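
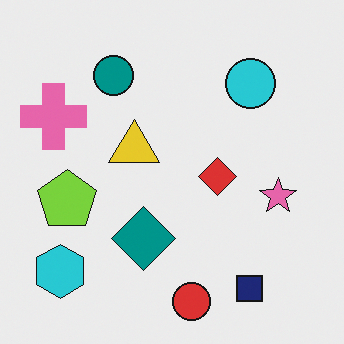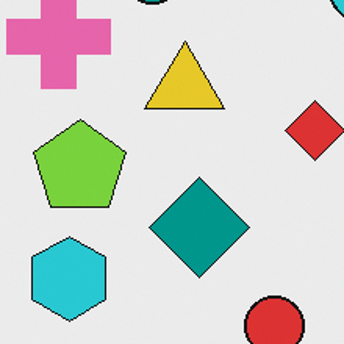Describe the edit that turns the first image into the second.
Cropped slightly and scaled back up.

The visible shapes are larger and the field of view is narrower; shapes near the original edges may be partly or wholly outside the frame — a crop-and-rescale.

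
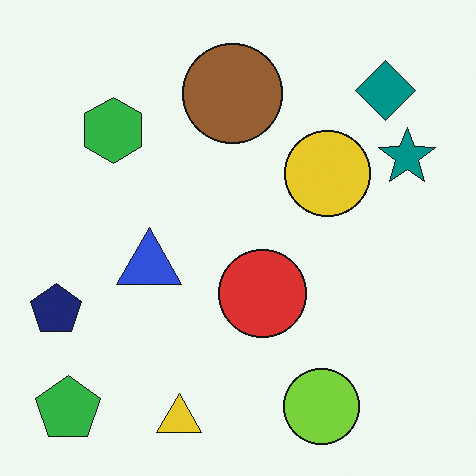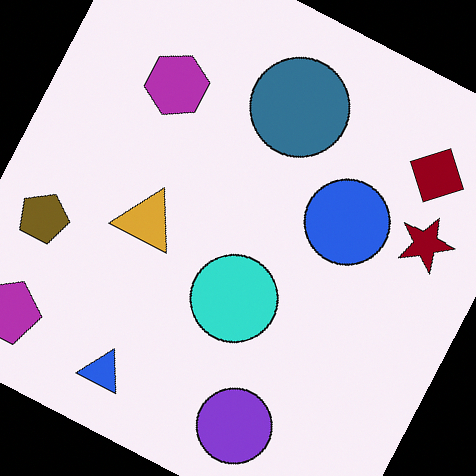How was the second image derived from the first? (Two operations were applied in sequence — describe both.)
The image was hue-shifted through roughly half the color wheel, then rotated clockwise by a moderate amount.

Every shape's color has rotated by the same amount around the hue wheel — a uniform hue shift. Every shape is tilted by the same angle and the image corners show triangular fill wedges — a whole-image rotation by a non-right angle.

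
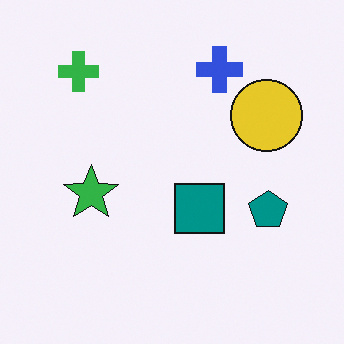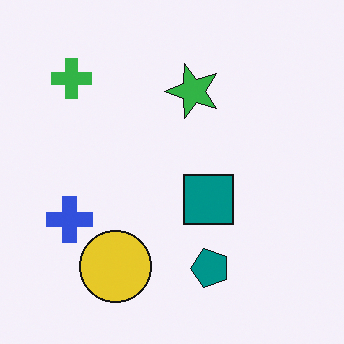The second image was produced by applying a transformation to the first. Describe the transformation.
Transposed (reflected across the top-left ↔ bottom-right diagonal).

Shapes have swapped their row and column positions — what was in the top-right is now in the bottom-left — a diagonal reflection.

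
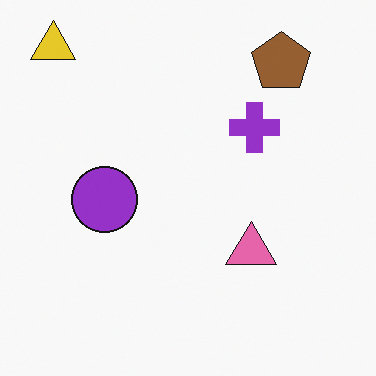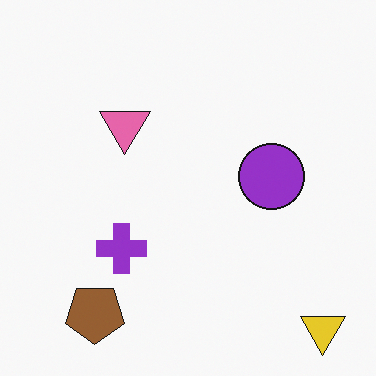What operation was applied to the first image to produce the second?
The second image is the first rotated 180°.

The yellow triangle sits in the top-left of the first image and the bottom-right of the second — consistent with a whole-image 180° rotation.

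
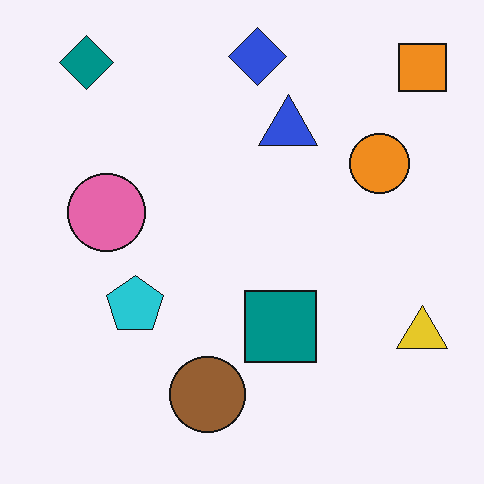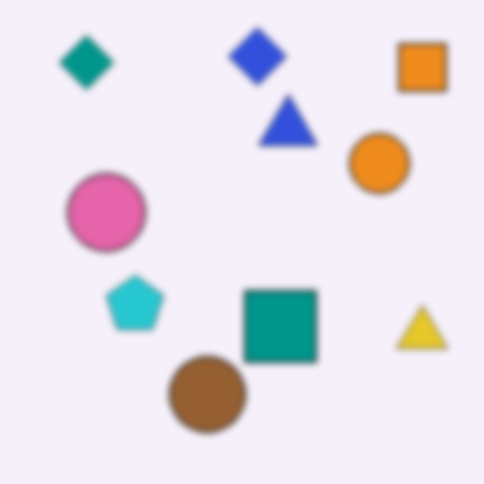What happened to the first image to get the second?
The second image is the first moderately blurred.

Shape edges and outlines are uniformly softened across the whole image.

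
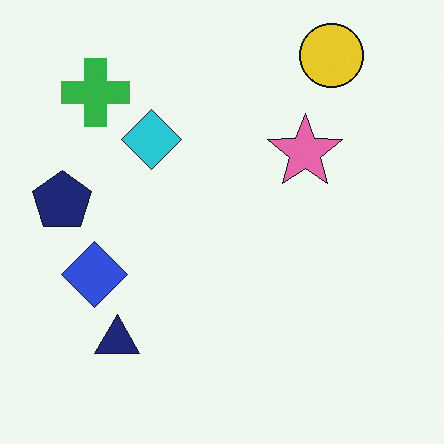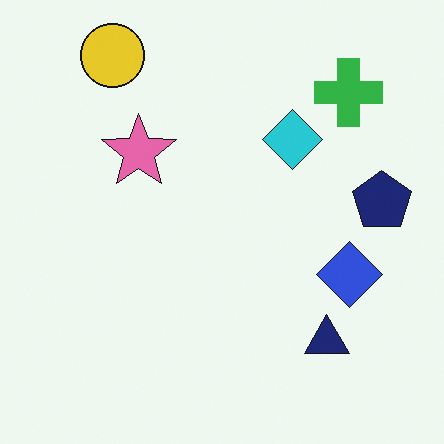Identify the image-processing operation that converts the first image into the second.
Flipped horizontally (left ↔ right).

The navy pentagon is in the left of the first image and the right of the second — shapes on opposite sides of the vertical midline have swapped in a mirror flip.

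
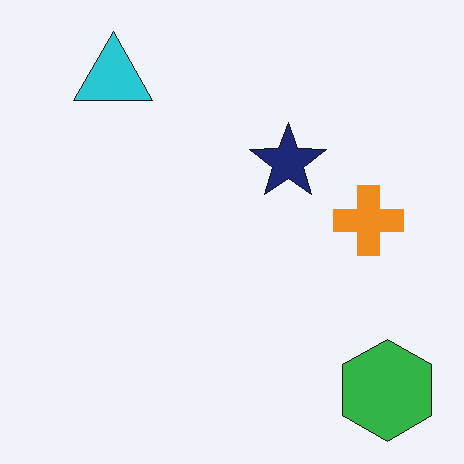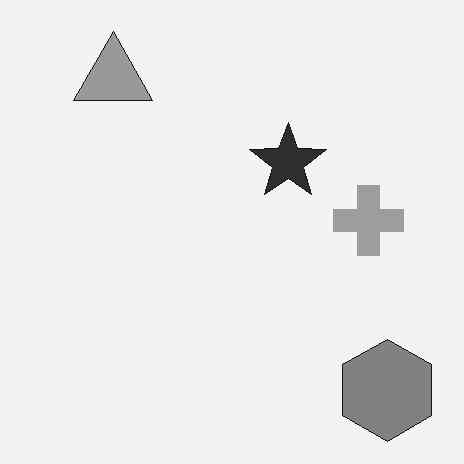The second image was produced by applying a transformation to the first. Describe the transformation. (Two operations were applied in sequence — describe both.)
It was converted to grayscale, then JPEG-compressed with visible artifacts.

All color is removed — every shape is now a shade of grey. Blocky 8×8 compression artifacts appear around shape edges and the flat background shows ringing — characteristic JPEG degradation.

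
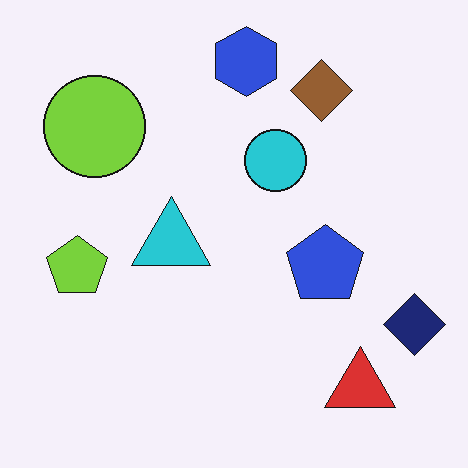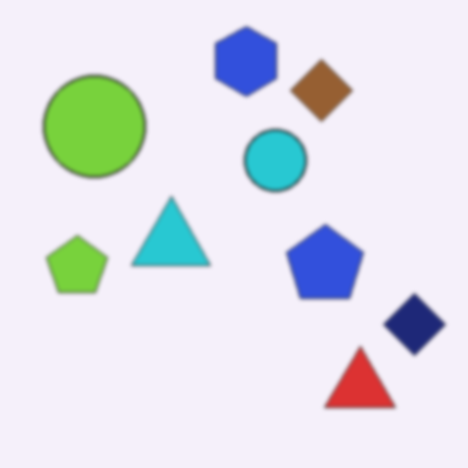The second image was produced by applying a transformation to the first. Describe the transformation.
It was slightly softened.

Shape edges and outlines are uniformly softened across the whole image.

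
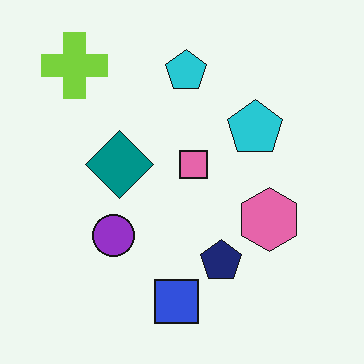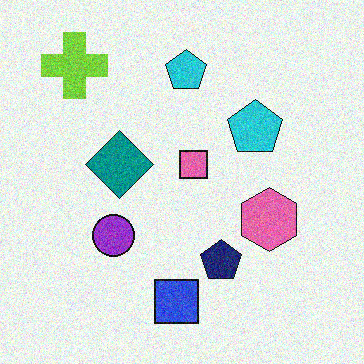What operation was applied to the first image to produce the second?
The second image is the first degraded with moderate additive noise.

Random speckle covers the whole image, including the flat background.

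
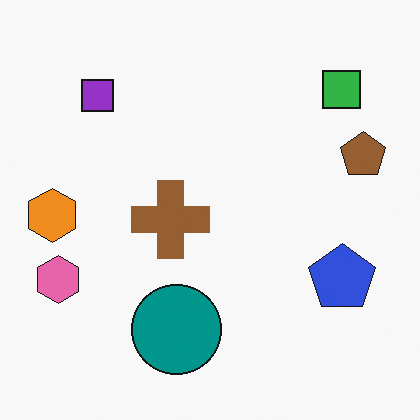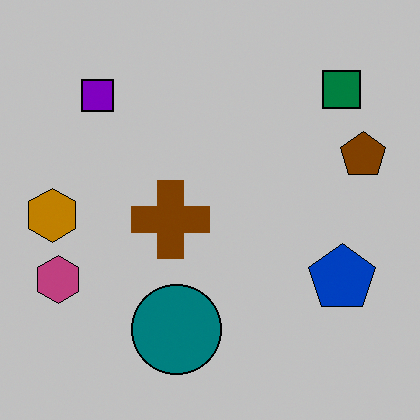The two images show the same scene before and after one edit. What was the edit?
The second image is the first aggressively posterized.

Each flat color has snapped to a coarser quantized level — most visibly, the near-white background has dropped to a flat grey.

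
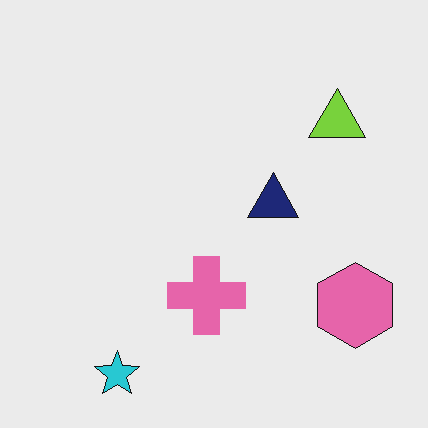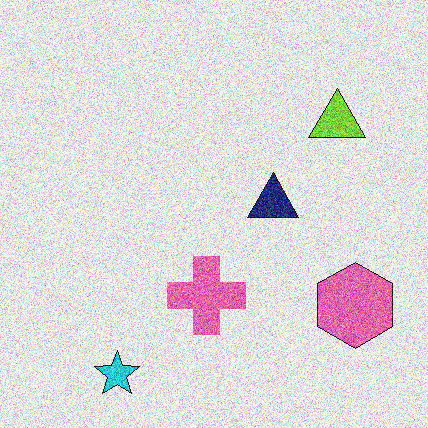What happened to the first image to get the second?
This is the original image degraded with a thick layer of grain.

Random speckle covers the whole image, including the flat background.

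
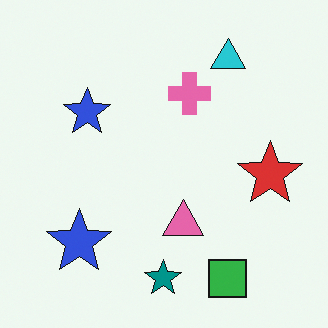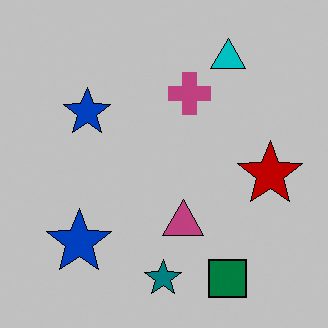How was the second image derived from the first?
The image was aggressively posterized.

Each flat color has snapped to a coarser quantized level — most visibly, the near-white background has dropped to a flat grey.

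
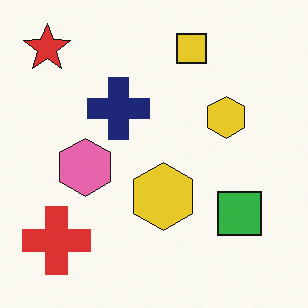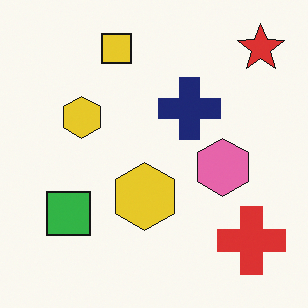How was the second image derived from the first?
It was flipped horizontally (left ↔ right).

The red star is in the top-left of the first image and the top-right of the second — shapes on opposite sides of the vertical midline have swapped in a mirror flip.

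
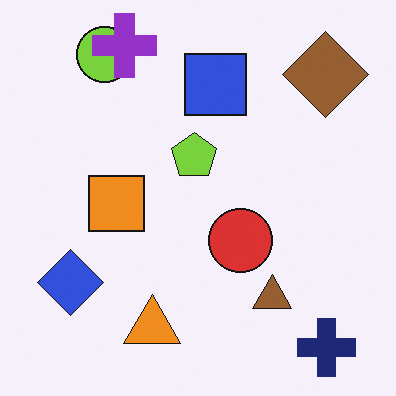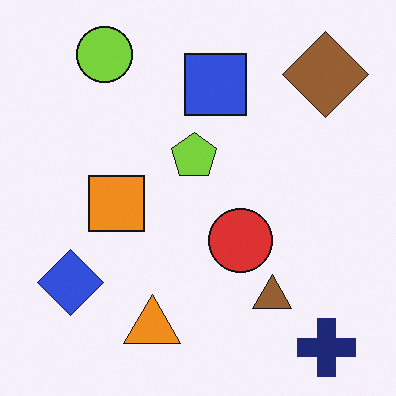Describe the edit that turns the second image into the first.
Overlaid with an additional purple cross.

A purple cross appears in the first image that is absent from the second.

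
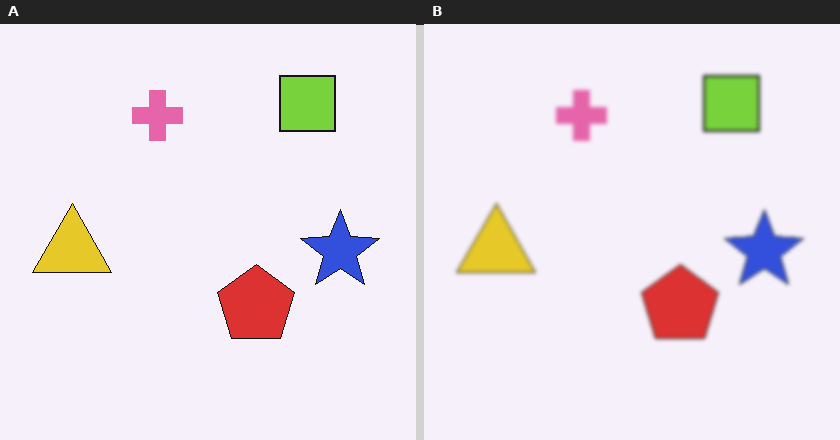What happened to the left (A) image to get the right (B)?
It was given a subtle gaussian blur.

Shape edges and outlines are uniformly softened across the whole image.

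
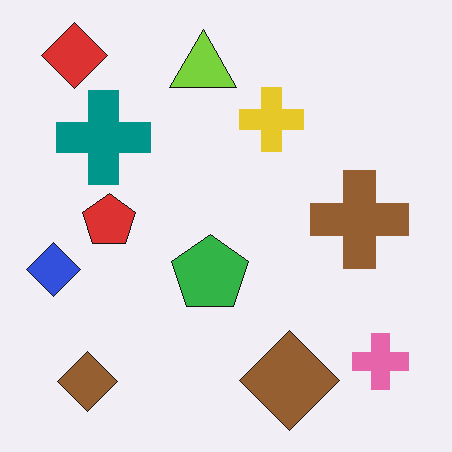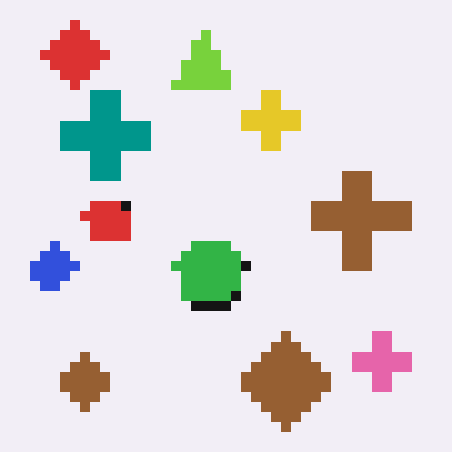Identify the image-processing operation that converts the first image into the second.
This is the original image heavily pixelated into large blocks.

Shapes are reduced to large square blocks; fine edges and outlines are lost — a downscale-then-upscale (mosaic) effect.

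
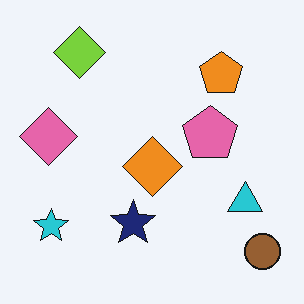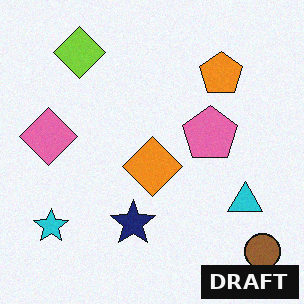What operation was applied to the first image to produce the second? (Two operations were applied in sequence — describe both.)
Degraded with a light layer of grain, then watermarked with the text "DRAFT" in the lower-right corner.

Random speckle covers the whole image, including the flat background. A dark label reading "DRAFT" appears in the lower-right corner.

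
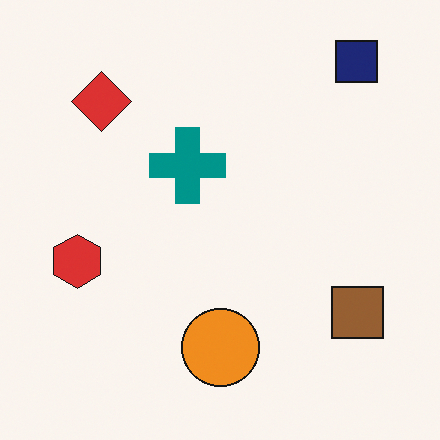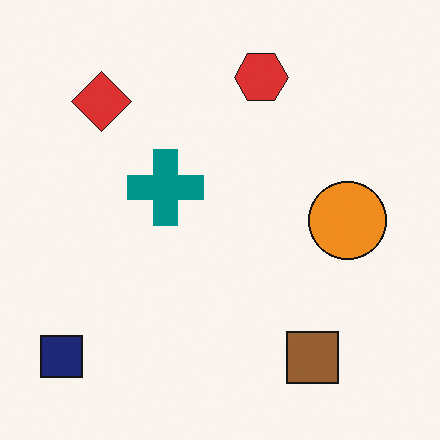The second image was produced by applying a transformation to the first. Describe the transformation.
Transposed (reflected across the top-left ↔ bottom-right diagonal).

Shapes have swapped their row and column positions — what was in the top-right is now in the bottom-left — a diagonal reflection.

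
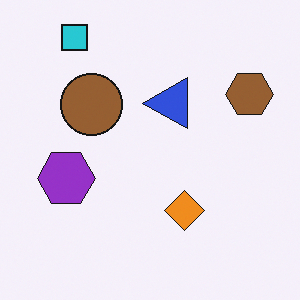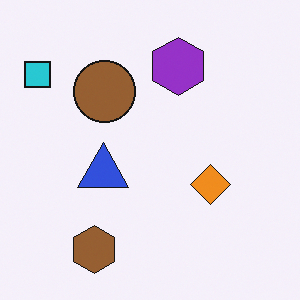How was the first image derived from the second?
The image was transposed (reflected across the top-left ↔ bottom-right diagonal).

Shapes have swapped their row and column positions — what was in the top-right is now in the bottom-left — a diagonal reflection.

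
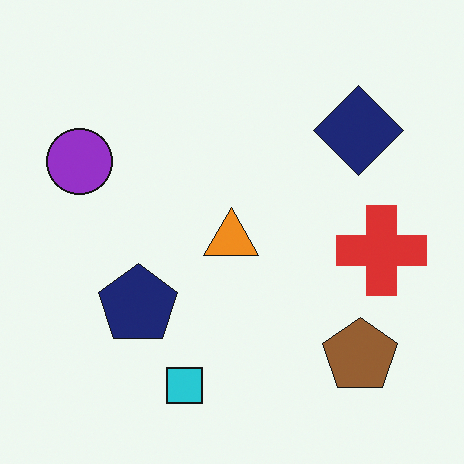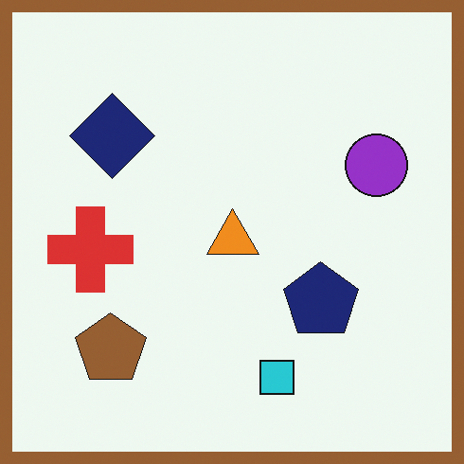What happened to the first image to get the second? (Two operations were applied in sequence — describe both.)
Flipped horizontally (left ↔ right), then framed with a brown border.

The purple circle is in the left of the first image and the right of the second — shapes on opposite sides of the vertical midline have swapped in a mirror flip. A solid brown frame runs around the edge of the second image, with the content slightly shrunk inside it.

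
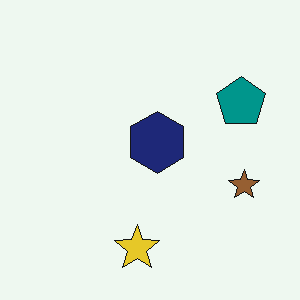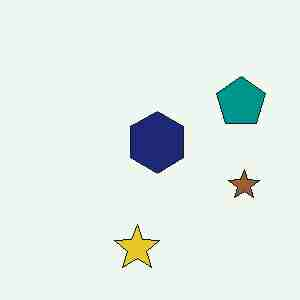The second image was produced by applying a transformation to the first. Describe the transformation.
Degraded with heavy JPEG compression.

Blocky 8×8 compression artifacts appear around shape edges and the flat background shows ringing — characteristic JPEG degradation.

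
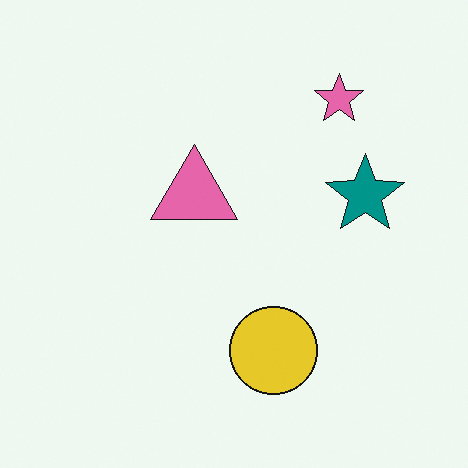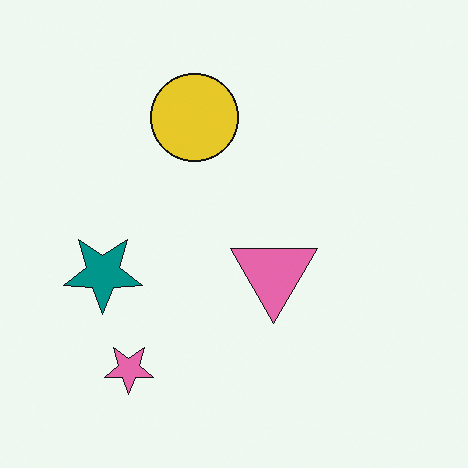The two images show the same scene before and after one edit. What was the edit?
The image was rotated 180°.

The pink star sits in the top-right of the first image and the bottom-left of the second — consistent with a whole-image 180° rotation.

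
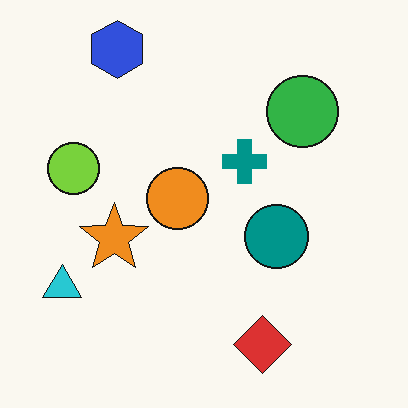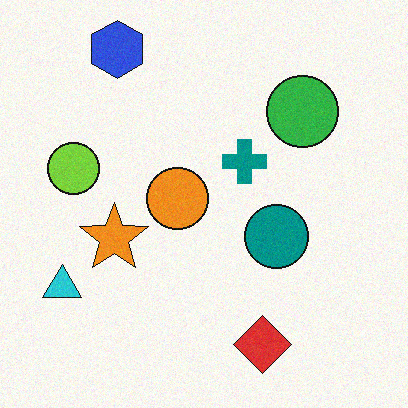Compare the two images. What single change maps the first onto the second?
The second image is the first degraded with light additive noise.

Random speckle covers the whole image, including the flat background.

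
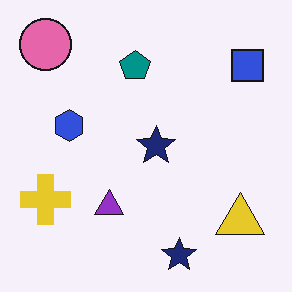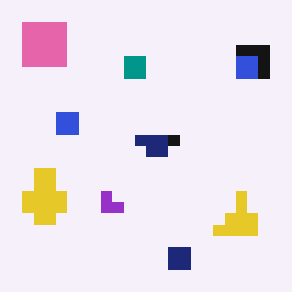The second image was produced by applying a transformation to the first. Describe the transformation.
The second image is the first coarsely pixelated.

Shapes are reduced to large square blocks; fine edges and outlines are lost — a downscale-then-upscale (mosaic) effect.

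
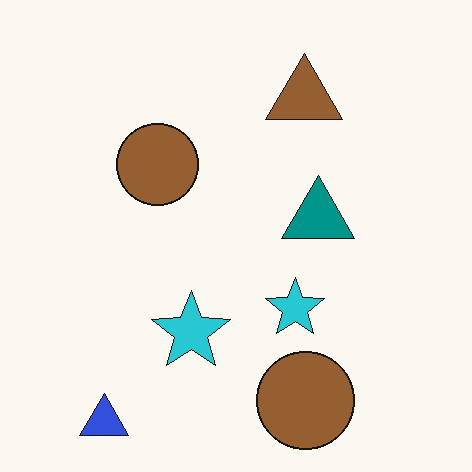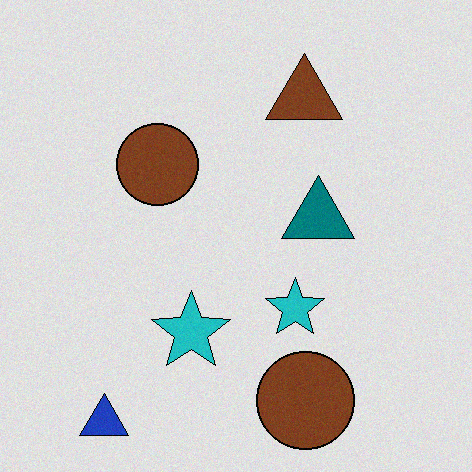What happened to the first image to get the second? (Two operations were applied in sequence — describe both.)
The second image is the first moderately posterized, then degraded with subtle gaussian noise.

Each flat color has snapped to a coarser quantized level — most visibly, the near-white background has dropped to a flat grey. Random speckle covers the whole image, including the flat background.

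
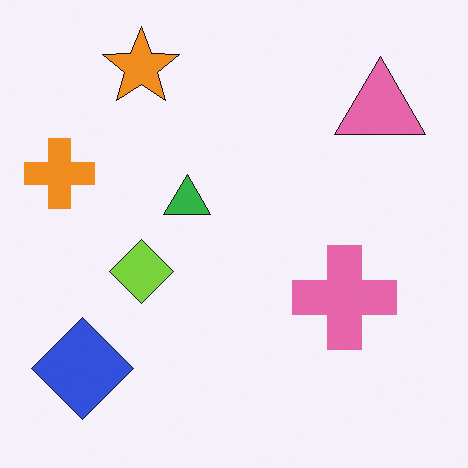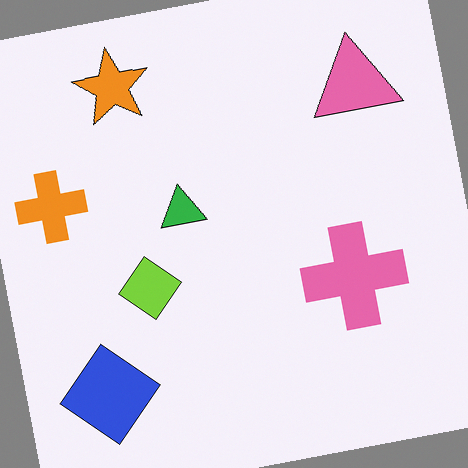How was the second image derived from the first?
The second image is the first rotated counter-clockwise by a slight angle.

Every shape is tilted by the same angle and the image corners show triangular fill wedges — a whole-image rotation by a non-right angle.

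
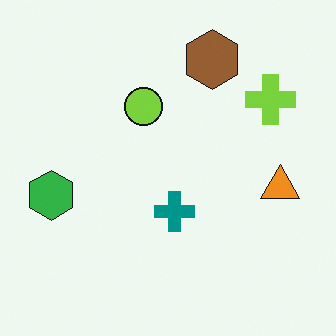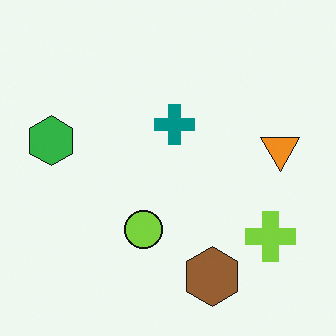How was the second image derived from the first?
The image was flipped vertically (top ↔ bottom).

The brown hexagon is in the top of the first image and the bottom of the second — shapes on opposite sides of the horizontal midline have swapped in a mirror flip.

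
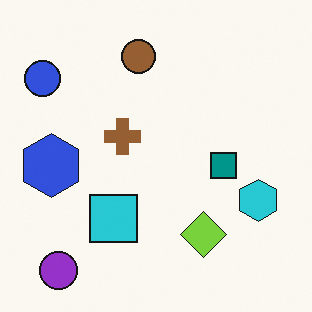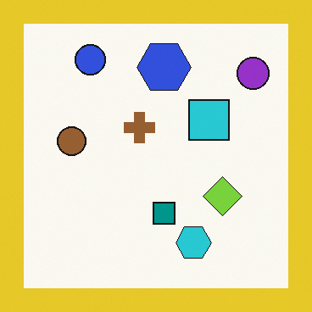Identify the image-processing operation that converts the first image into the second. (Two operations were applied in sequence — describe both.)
The second image is the first transposed (reflected across the top-left ↔ bottom-right diagonal), then framed with a yellow border.

Shapes have swapped their row and column positions — what was in the top-right is now in the bottom-left — a diagonal reflection. A solid yellow frame runs around the edge of the second image, with the content slightly shrunk inside it.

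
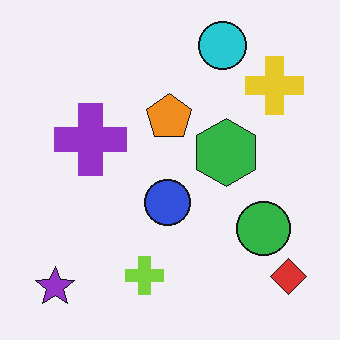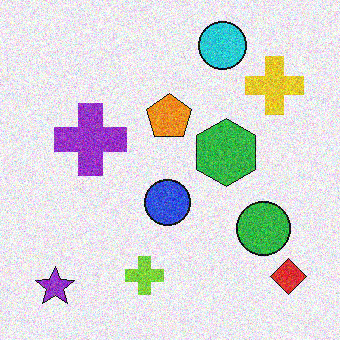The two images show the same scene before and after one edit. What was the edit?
The transformation is: degraded with moderate additive noise.

Random speckle covers the whole image, including the flat background.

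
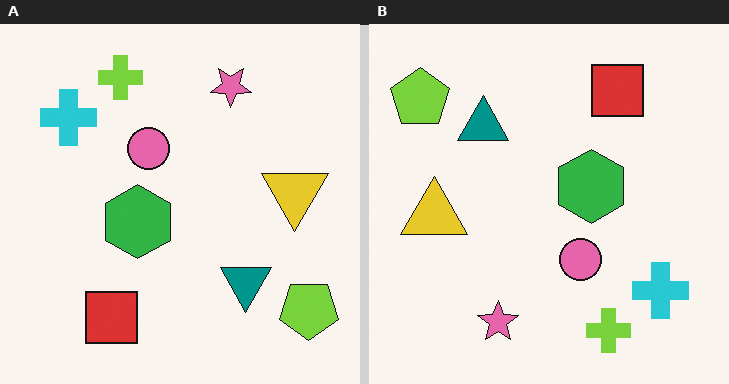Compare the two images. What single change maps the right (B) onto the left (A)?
Rotated 180°.

The lime pentagon sits in the top-left of the right (B) image and the bottom-right of the left (A) — consistent with a whole-image 180° rotation.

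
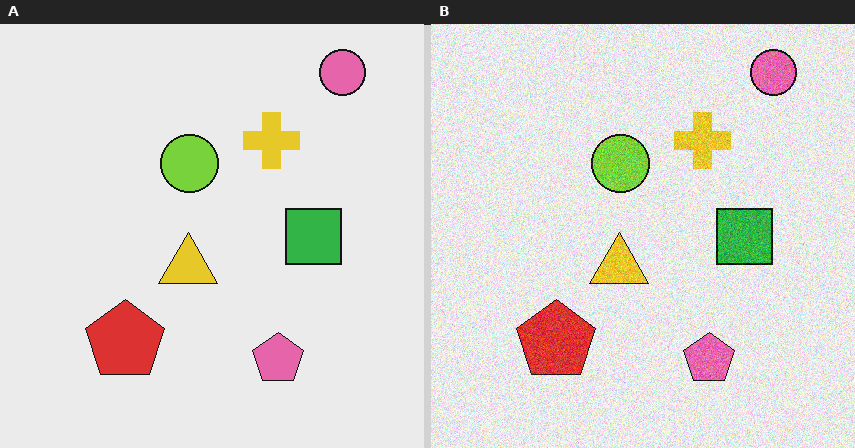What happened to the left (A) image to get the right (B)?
The transformation is: degraded with moderate additive noise.

Random speckle covers the whole image, including the flat background.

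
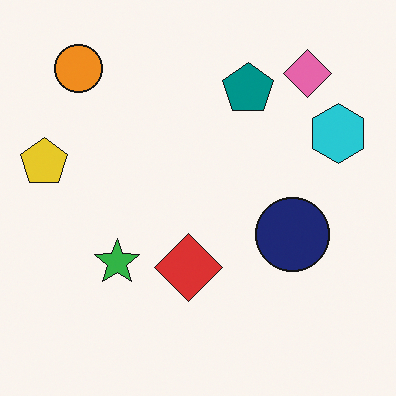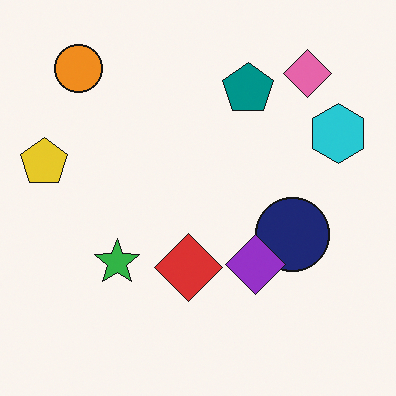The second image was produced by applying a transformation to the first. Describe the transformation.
The transformation is: overlaid with an additional purple diamond.

A purple diamond appears in the second image that is absent from the first.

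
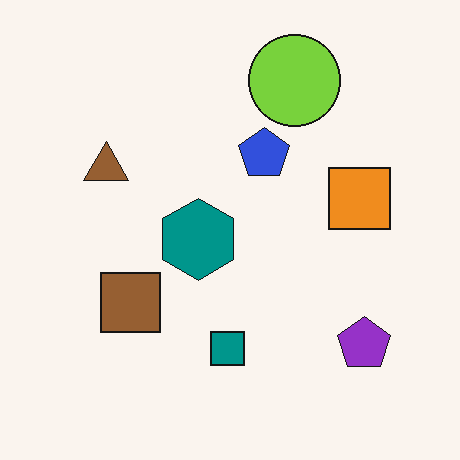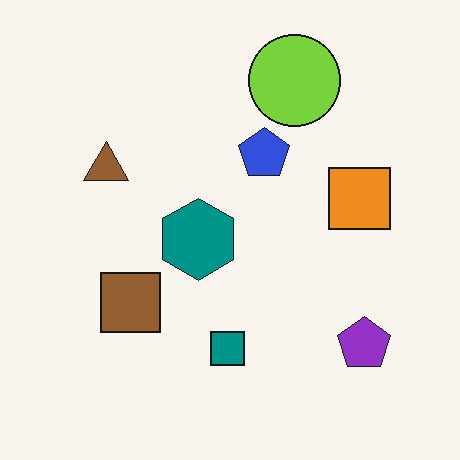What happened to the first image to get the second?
The transformation is: given moderate JPEG compression.

Blocky 8×8 compression artifacts appear around shape edges and the flat background shows ringing — characteristic JPEG degradation.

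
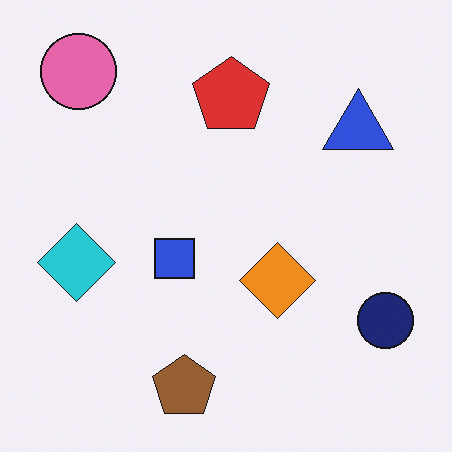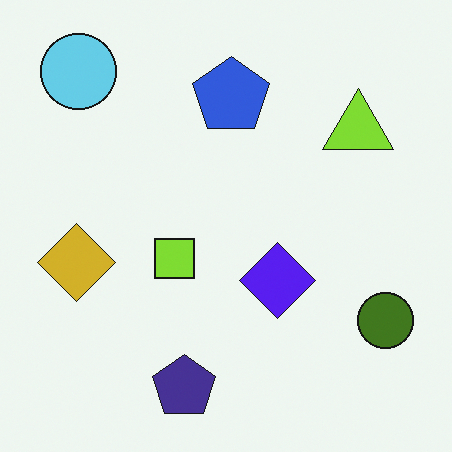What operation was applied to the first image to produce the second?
The transformation is: hue-shifted through roughly half the color wheel.

Every shape's color has rotated by the same amount around the hue wheel — a uniform hue shift.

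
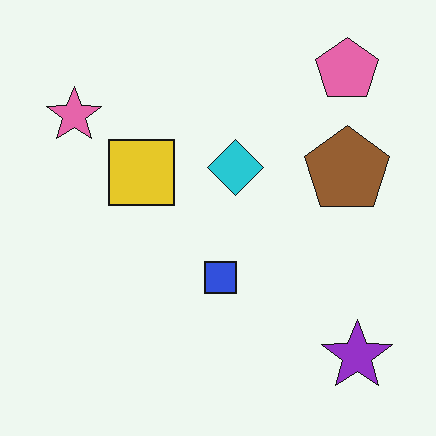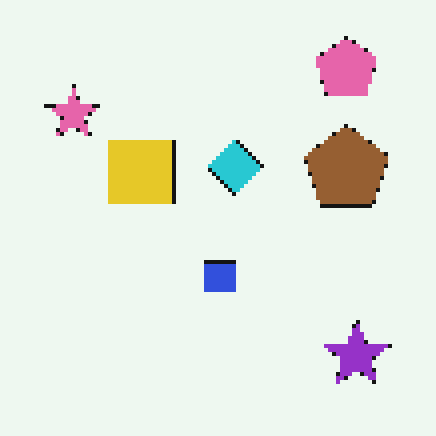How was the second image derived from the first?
The transformation is: lightly pixelated (a mild mosaic effect).

Shapes are reduced to large square blocks; fine edges and outlines are lost — a downscale-then-upscale (mosaic) effect.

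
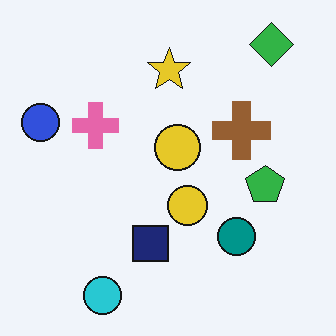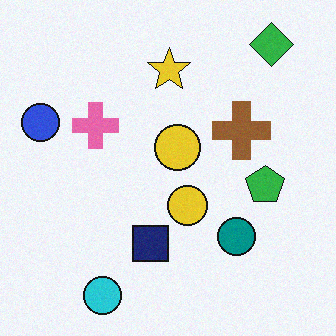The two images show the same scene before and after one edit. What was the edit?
The second image is the first degraded with a light layer of grain.

Random speckle covers the whole image, including the flat background.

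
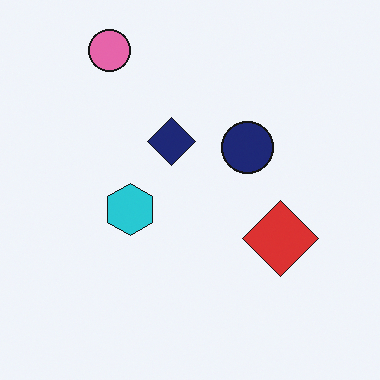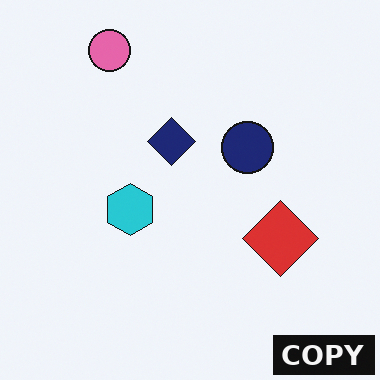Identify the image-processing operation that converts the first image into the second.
It was watermarked with the text "COPY" in the lower-right corner.

A dark label reading "COPY" appears in the lower-right corner.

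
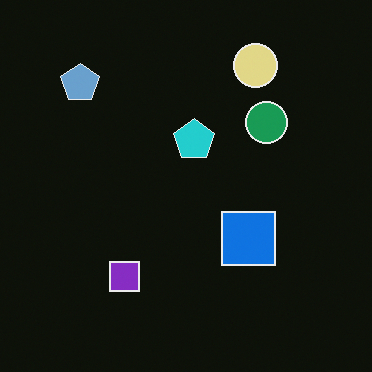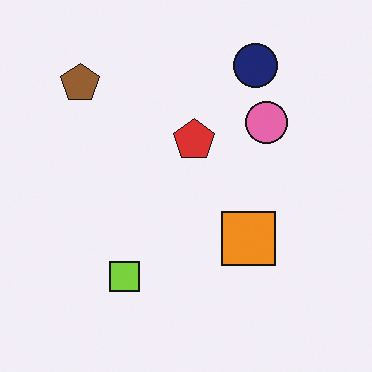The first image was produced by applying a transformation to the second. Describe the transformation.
The transformation is: color-inverted (negative).

The light background has become dark and every shape's color is its complement — a photographic negative.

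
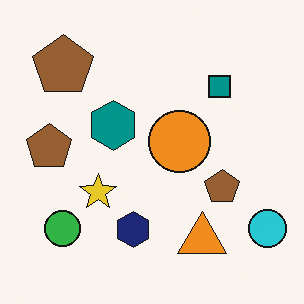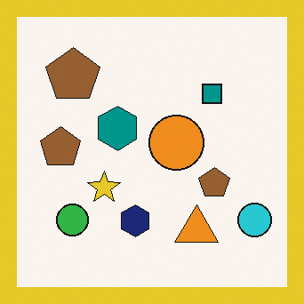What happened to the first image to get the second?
The image was framed with a yellow border.

A solid yellow frame runs around the edge of the second image, with the content slightly shrunk inside it.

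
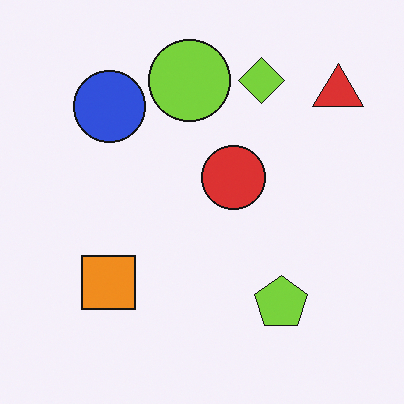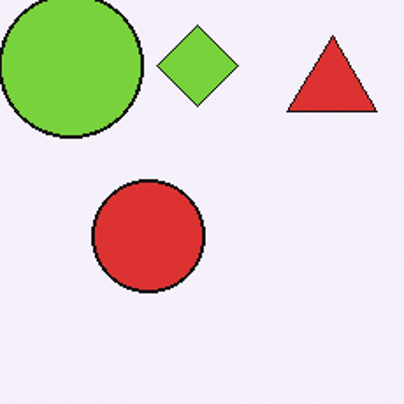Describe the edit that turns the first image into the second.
It was cropped tightly and scaled back up.

The visible shapes are larger and the field of view is narrower; shapes near the original edges may be partly or wholly outside the frame — a crop-and-rescale.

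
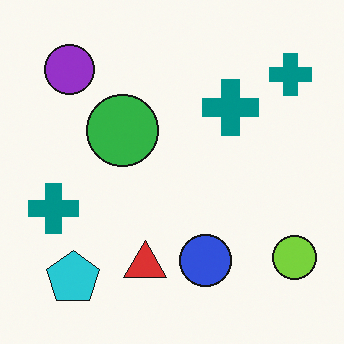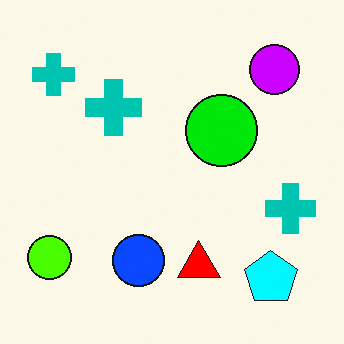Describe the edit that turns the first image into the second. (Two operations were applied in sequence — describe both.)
The second image is the first flipped horizontally (left ↔ right), then heavily oversaturated.

The lime circle is in the bottom-right of the first image and the bottom-left of the second — shapes on opposite sides of the vertical midline have swapped in a mirror flip. All colors are more vivid — a global saturation change.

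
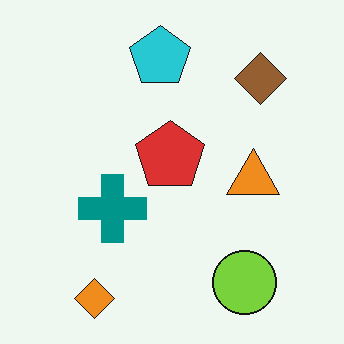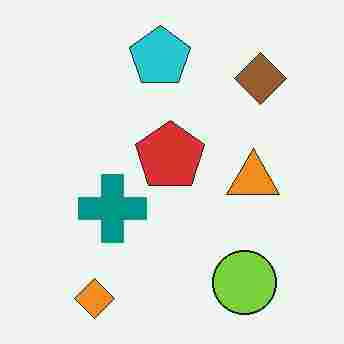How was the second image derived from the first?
The second image is the first heavily JPEG-compressed with obvious blocking artifacts.

Blocky 8×8 compression artifacts appear around shape edges and the flat background shows ringing — characteristic JPEG degradation.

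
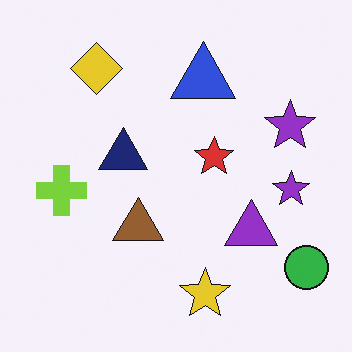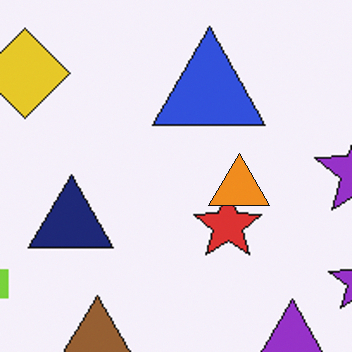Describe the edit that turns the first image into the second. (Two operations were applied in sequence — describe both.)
Cropped to a noticeably smaller region and rescaled, then overlaid with an additional orange triangle.

The visible shapes are larger and the field of view is narrower; shapes near the original edges may be partly or wholly outside the frame — a crop-and-rescale. An orange triangle appears in the second image that is absent from the first.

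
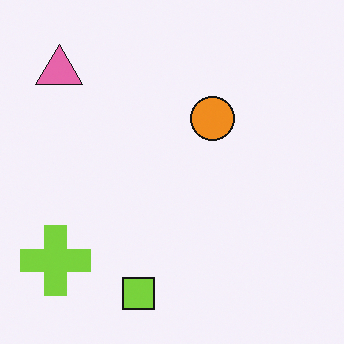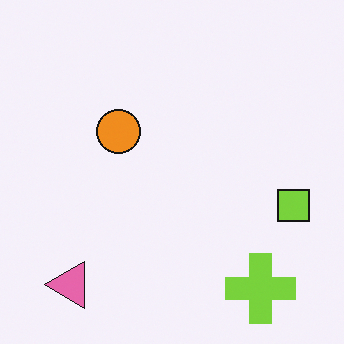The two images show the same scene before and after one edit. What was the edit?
The image was rotated 90° counter-clockwise.

The pink triangle sits in the top-left of the first image and the bottom-left of the second — consistent with a whole-image 90° counter-clockwise rotation.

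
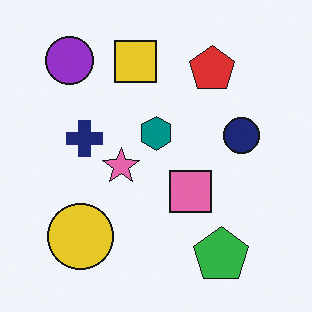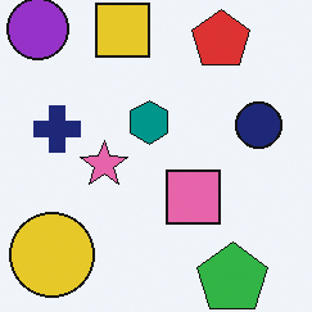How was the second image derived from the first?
The transformation is: cropped slightly and scaled back up.

The visible shapes are larger and the field of view is narrower; shapes near the original edges may be partly or wholly outside the frame — a crop-and-rescale.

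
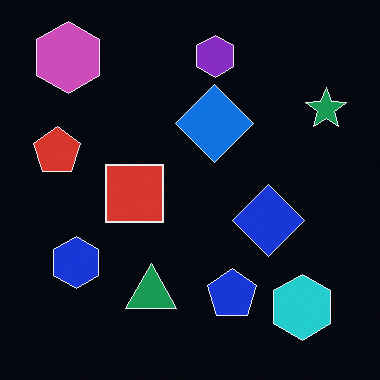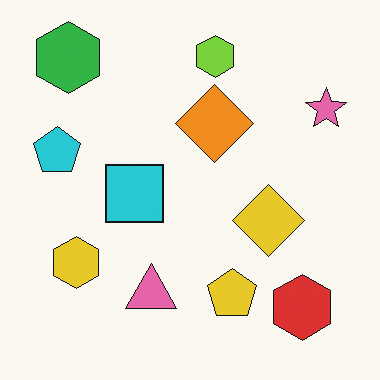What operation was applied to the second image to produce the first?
It was color-inverted (negative).

The light background has become dark and every shape's color is its complement — a photographic negative.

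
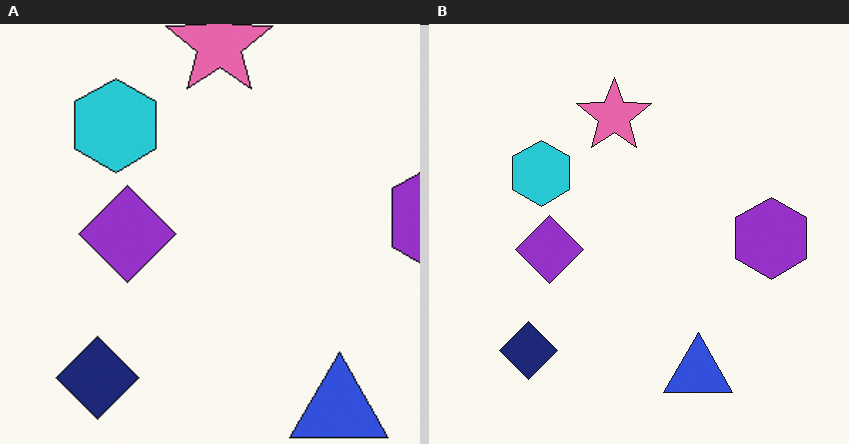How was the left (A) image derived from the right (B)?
The left (A) image is the right (B) cropped slightly and scaled back up.

The visible shapes are larger and the field of view is narrower; shapes near the original edges may be partly or wholly outside the frame — a crop-and-rescale.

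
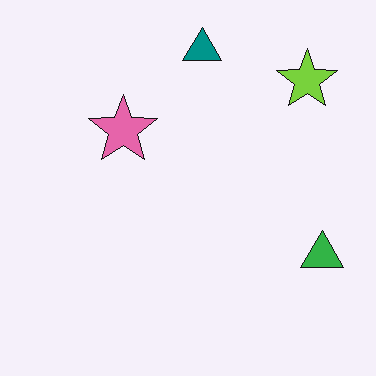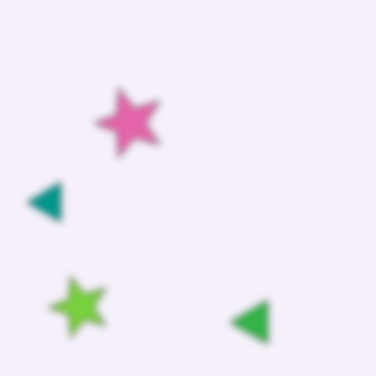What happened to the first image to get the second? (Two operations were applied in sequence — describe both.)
It was moderately blurred, then transposed (reflected across the top-left ↔ bottom-right diagonal).

Shape edges and outlines are uniformly softened across the whole image. Shapes have swapped their row and column positions — what was in the top-right is now in the bottom-left — a diagonal reflection.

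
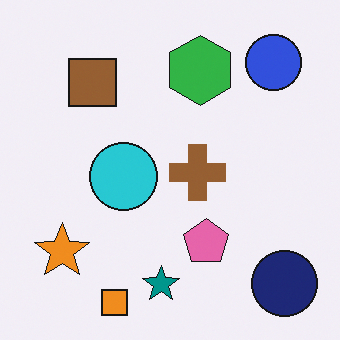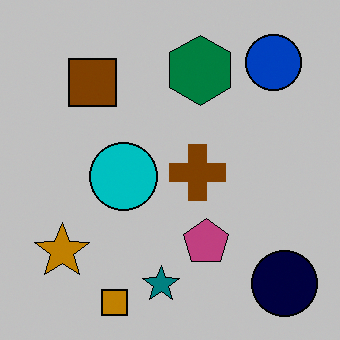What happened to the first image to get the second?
It was aggressively posterized.

Each flat color has snapped to a coarser quantized level — most visibly, the near-white background has dropped to a flat grey.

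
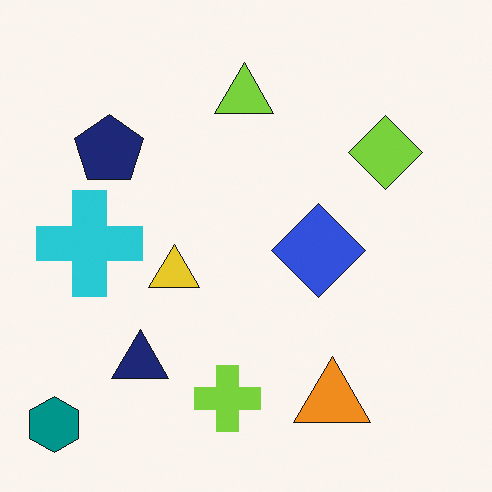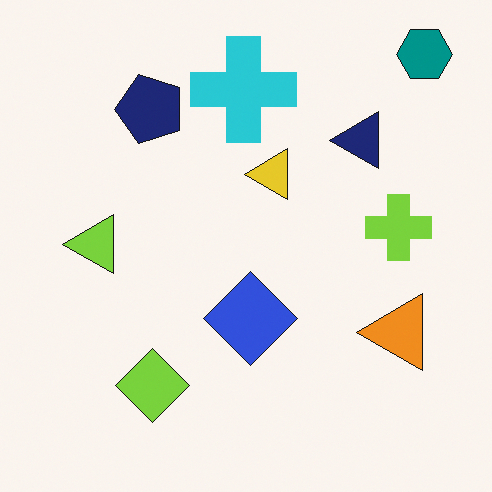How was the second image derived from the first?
This is the original image transposed (reflected across the top-left ↔ bottom-right diagonal).

Shapes have swapped their row and column positions — what was in the top-right is now in the bottom-left — a diagonal reflection.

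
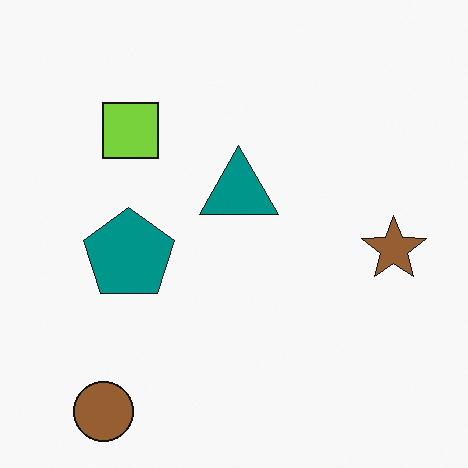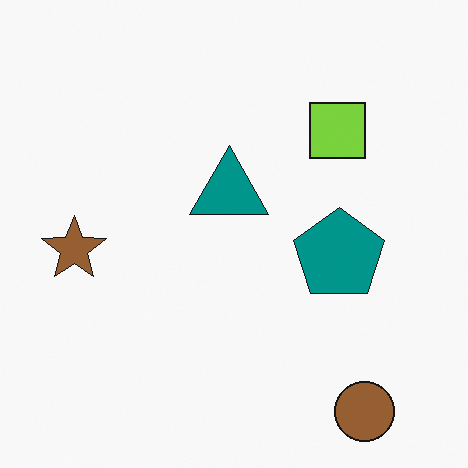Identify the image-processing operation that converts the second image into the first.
The first image is the second flipped horizontally (left ↔ right).

The brown star is in the left of the second image and the right of the first — shapes on opposite sides of the vertical midline have swapped in a mirror flip.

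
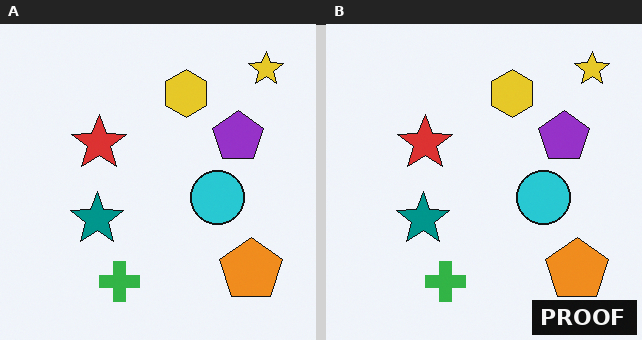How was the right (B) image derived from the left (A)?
This is the original image watermarked with the text "PROOF" in the lower-right corner.

A dark label reading "PROOF" appears in the lower-right corner.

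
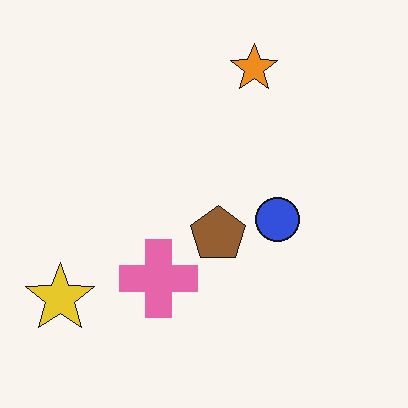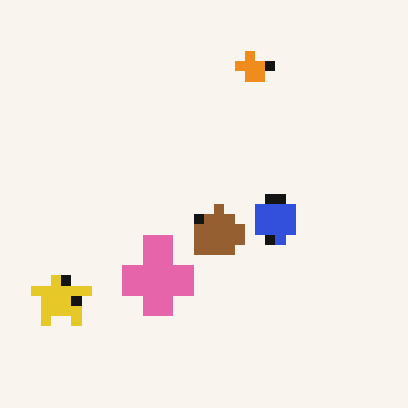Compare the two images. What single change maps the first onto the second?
This is the original image heavily pixelated into large blocks.

Shapes are reduced to large square blocks; fine edges and outlines are lost — a downscale-then-upscale (mosaic) effect.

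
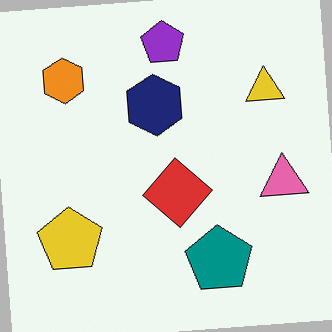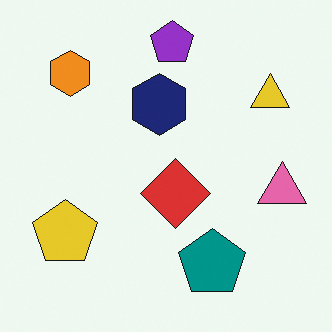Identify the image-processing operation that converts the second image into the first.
The image was rotated counter-clockwise by a few degrees.

Every shape is tilted by the same angle and the image corners show triangular fill wedges — a whole-image rotation by a non-right angle.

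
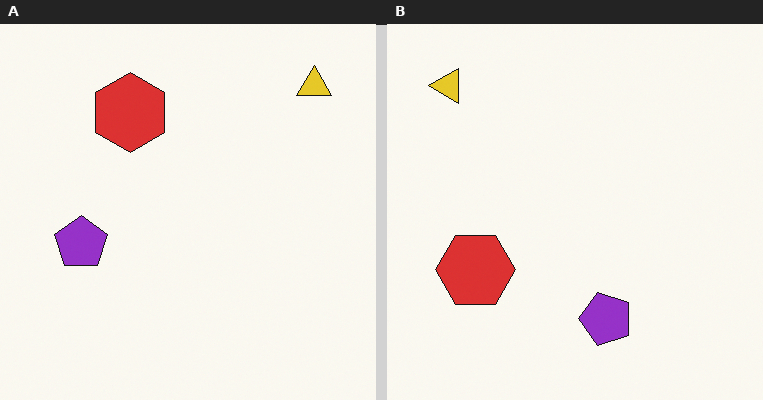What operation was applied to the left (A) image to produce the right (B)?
Rotated 90° counter-clockwise.

The yellow triangle sits in the top-right of the left (A) image and the top-left of the right (B) — consistent with a whole-image 90° counter-clockwise rotation.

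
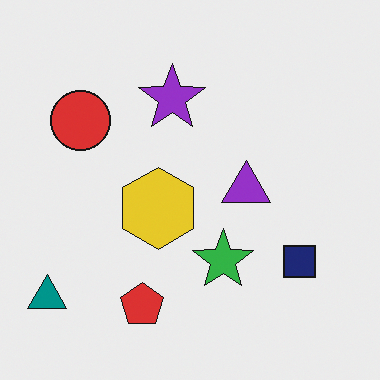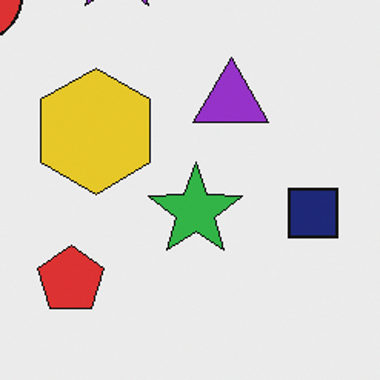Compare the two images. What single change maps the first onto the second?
The transformation is: cropped to a modestly smaller region and rescaled.

The visible shapes are larger and the field of view is narrower; shapes near the original edges may be partly or wholly outside the frame — a crop-and-rescale.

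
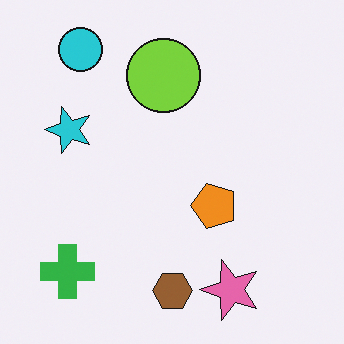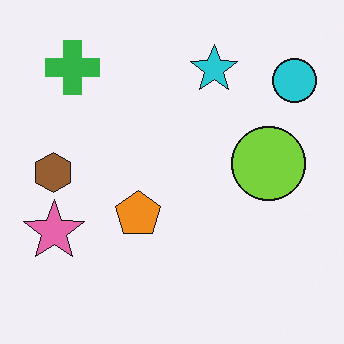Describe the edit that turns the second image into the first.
This is the original image rotated 90° counter-clockwise.

The cyan circle sits in the top-right of the second image and the top-left of the first — consistent with a whole-image 90° counter-clockwise rotation.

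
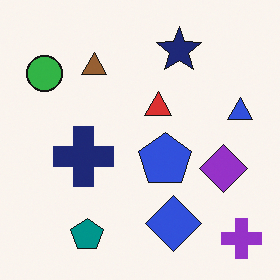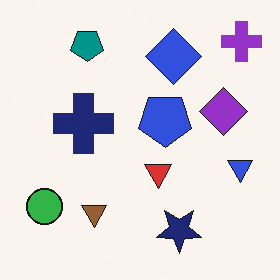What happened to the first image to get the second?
It was flipped vertically (top ↔ bottom).

The purple cross is in the bottom-right of the first image and the top-right of the second — shapes on opposite sides of the horizontal midline have swapped in a mirror flip.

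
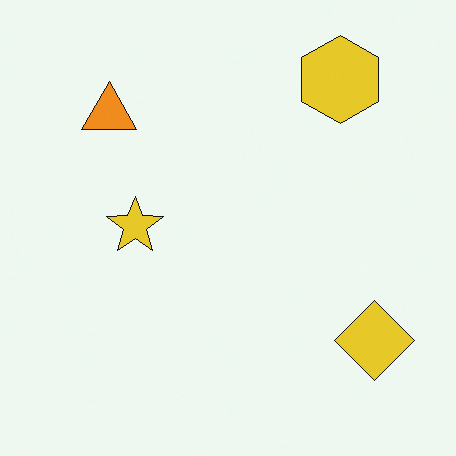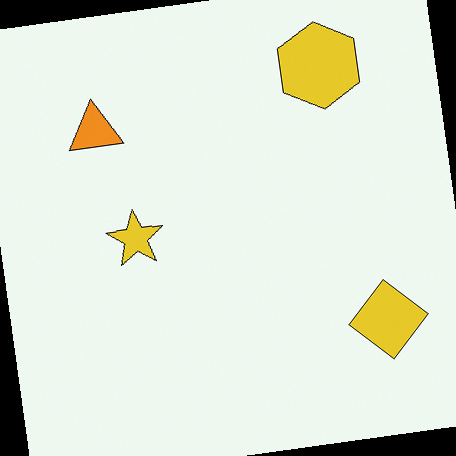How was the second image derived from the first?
Rotated counter-clockwise by a few degrees.

Every shape is tilted by the same angle and the image corners show triangular fill wedges — a whole-image rotation by a non-right angle.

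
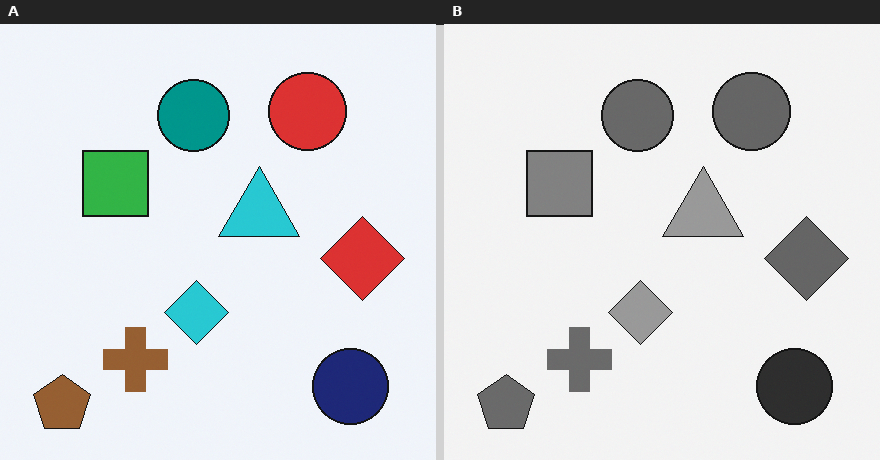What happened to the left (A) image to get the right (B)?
The image was converted to grayscale.

All color is removed — every shape is now a shade of grey.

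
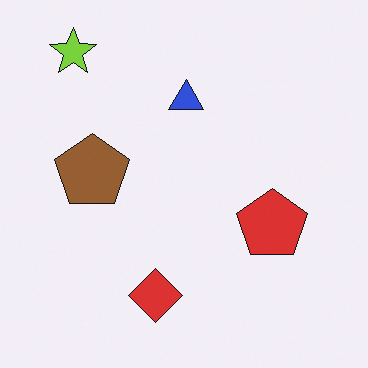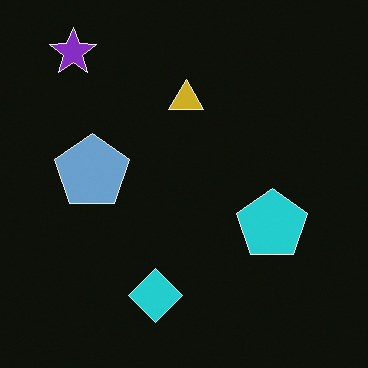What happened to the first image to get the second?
It was color-inverted (negative).

The light background has become dark and every shape's color is its complement — a photographic negative.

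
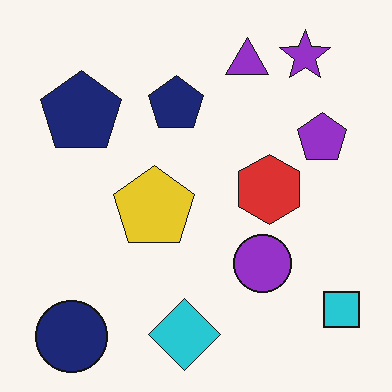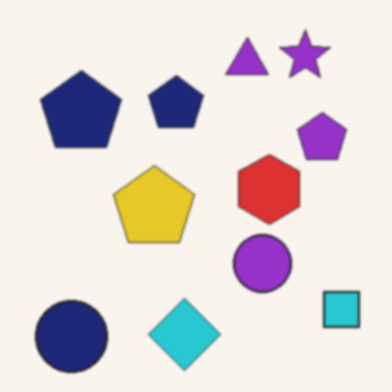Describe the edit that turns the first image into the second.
It was slightly softened.

Shape edges and outlines are uniformly softened across the whole image.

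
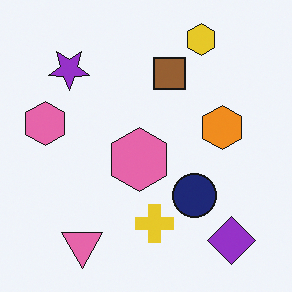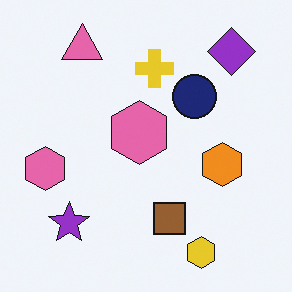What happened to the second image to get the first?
The first image is the second flipped vertically (top ↔ bottom).

The yellow hexagon is in the bottom-right of the second image and the top-right of the first — shapes on opposite sides of the horizontal midline have swapped in a mirror flip.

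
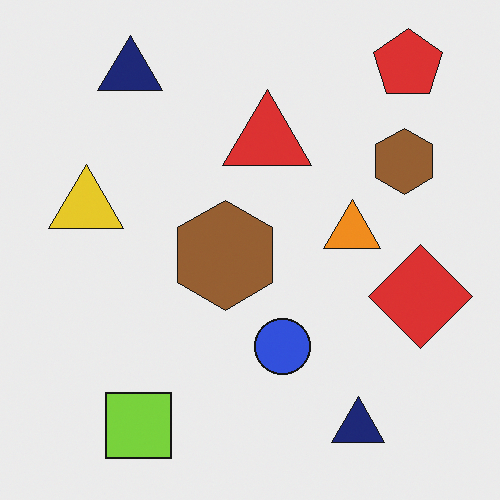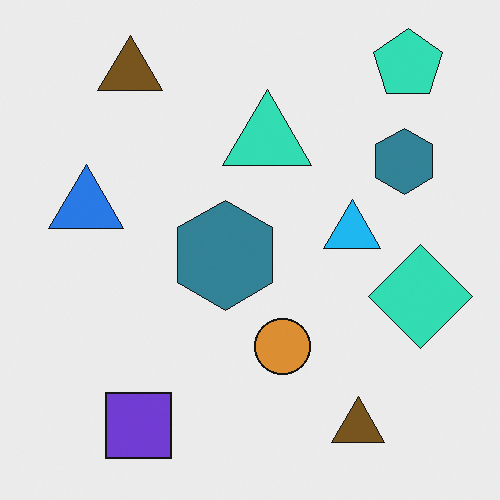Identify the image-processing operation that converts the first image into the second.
The image was hue-shifted by a large amount.

Every shape's color has rotated by the same amount around the hue wheel — a uniform hue shift.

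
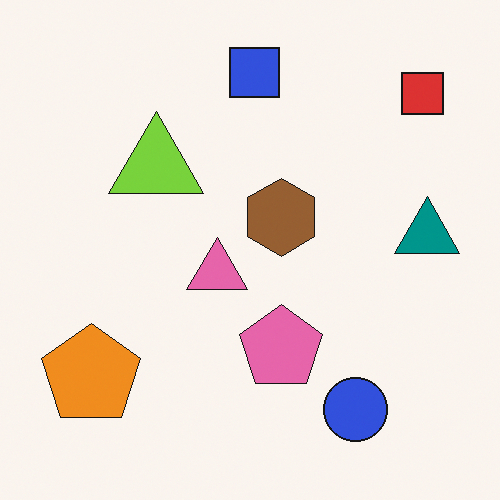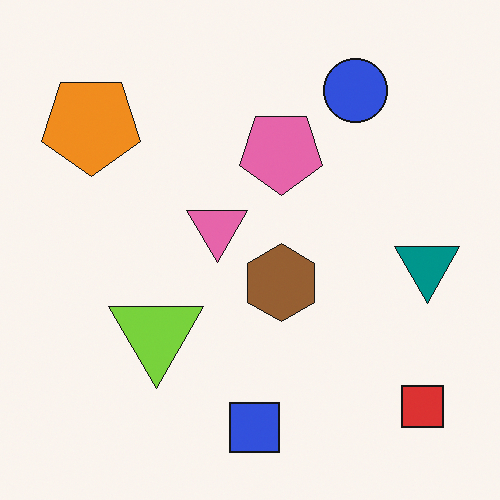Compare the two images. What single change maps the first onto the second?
The second image is the first flipped vertically (top ↔ bottom).

The blue square is in the top of the first image and the bottom of the second — shapes on opposite sides of the horizontal midline have swapped in a mirror flip.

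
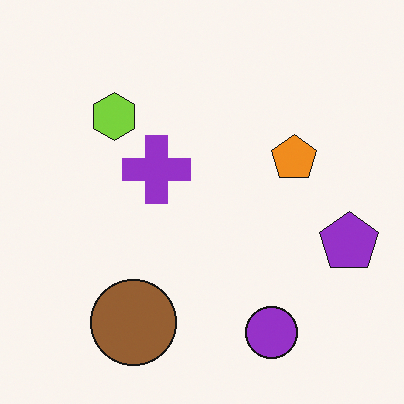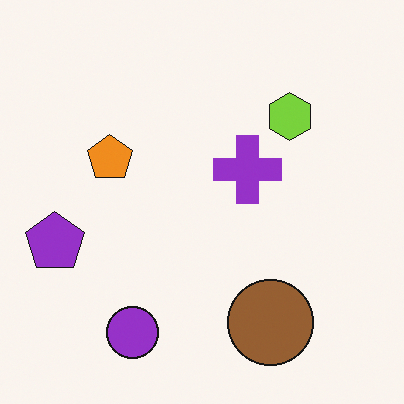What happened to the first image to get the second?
The second image is the first flipped horizontally (left ↔ right).

The purple pentagon is in the right of the first image and the left of the second — shapes on opposite sides of the vertical midline have swapped in a mirror flip.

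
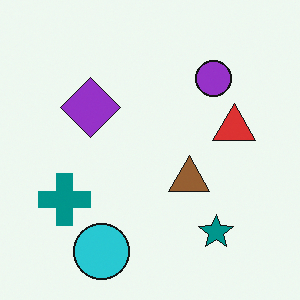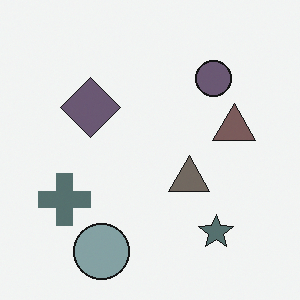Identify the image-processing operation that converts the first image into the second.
The transformation is: heavily desaturated.

All colors are more muted and greyish — a global saturation change.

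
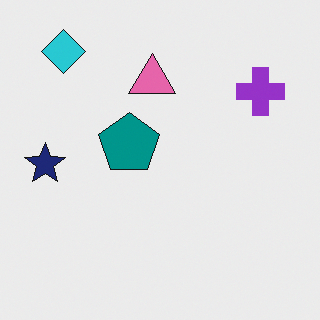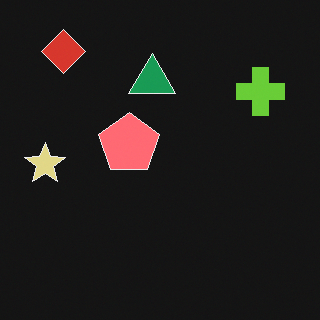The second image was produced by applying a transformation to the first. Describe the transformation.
The transformation is: color-inverted (negative).

The light background has become dark and every shape's color is its complement — a photographic negative.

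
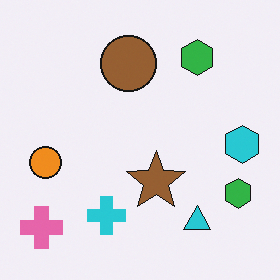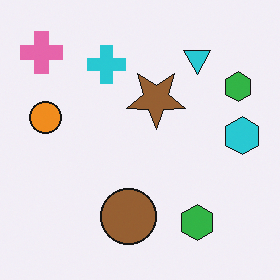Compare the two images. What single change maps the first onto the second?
Flipped vertically (top ↔ bottom).

The pink cross is in the bottom-left of the first image and the top-left of the second — shapes on opposite sides of the horizontal midline have swapped in a mirror flip.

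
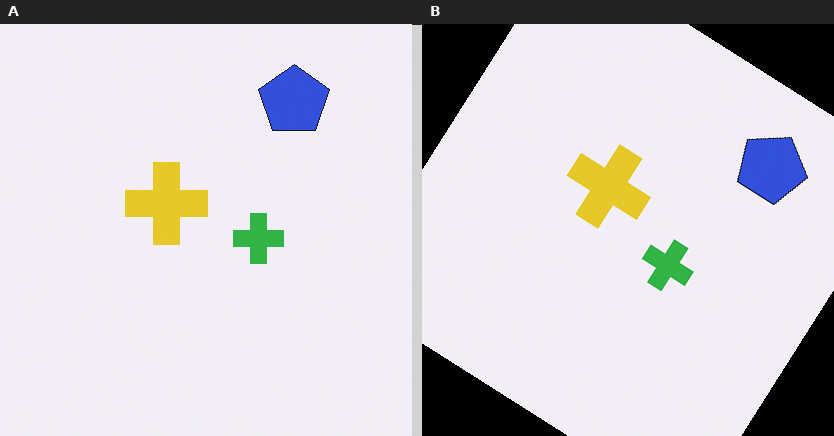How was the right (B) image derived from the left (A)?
It was rotated clockwise by a large amount — several tens of degrees.

Every shape is tilted by the same angle and the image corners show triangular fill wedges — a whole-image rotation by a non-right angle.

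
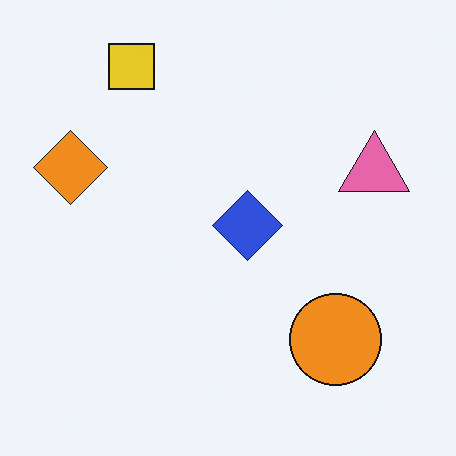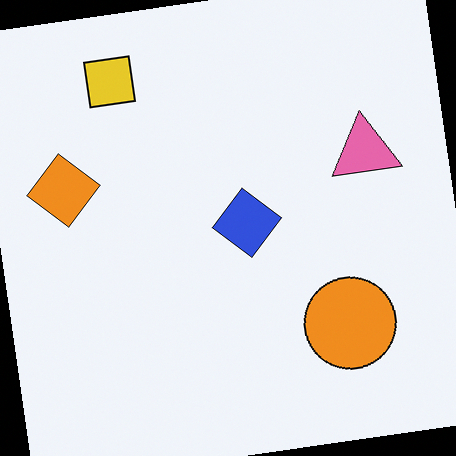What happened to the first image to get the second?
The image was rotated counter-clockwise by a few degrees.

Every shape is tilted by the same angle and the image corners show triangular fill wedges — a whole-image rotation by a non-right angle.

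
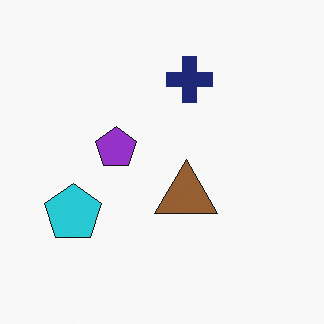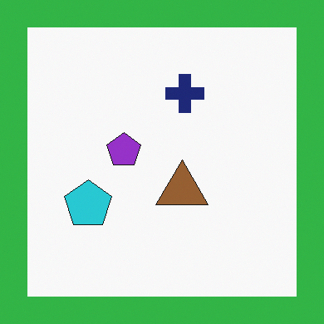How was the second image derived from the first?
The transformation is: framed with a green border.

A solid green frame runs around the edge of the second image, with the content slightly shrunk inside it.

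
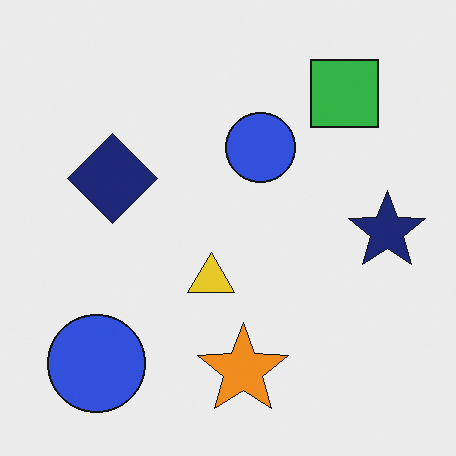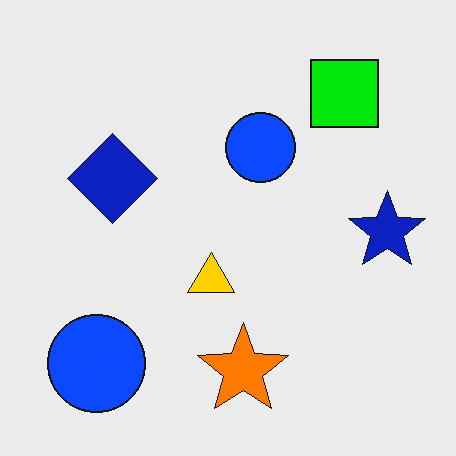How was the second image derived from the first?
The second image is the first made much more vivid (saturation change).

All colors are more vivid — a global saturation change.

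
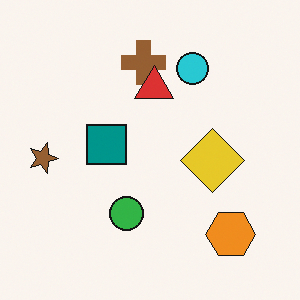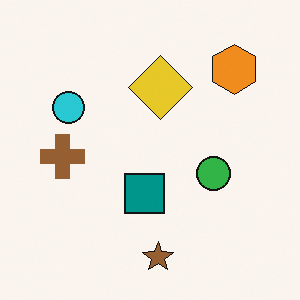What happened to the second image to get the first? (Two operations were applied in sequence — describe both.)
It was rotated 90° clockwise, then overlaid with an additional red triangle.

The orange hexagon sits in the top-right of the second image and the bottom-right of the first — consistent with a whole-image 90° clockwise rotation. A red triangle appears in the first image that is absent from the second.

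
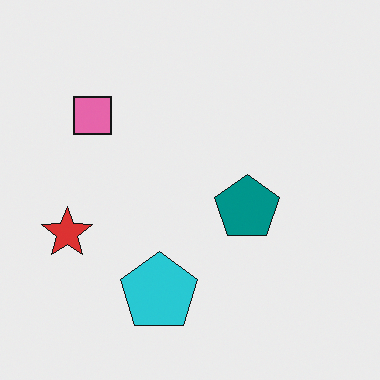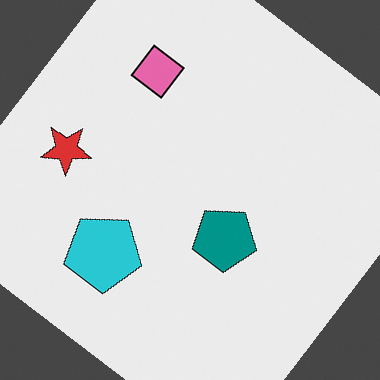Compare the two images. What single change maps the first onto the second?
This is the original image rotated clockwise by a large amount — several tens of degrees.

Every shape is tilted by the same angle and the image corners show triangular fill wedges — a whole-image rotation by a non-right angle.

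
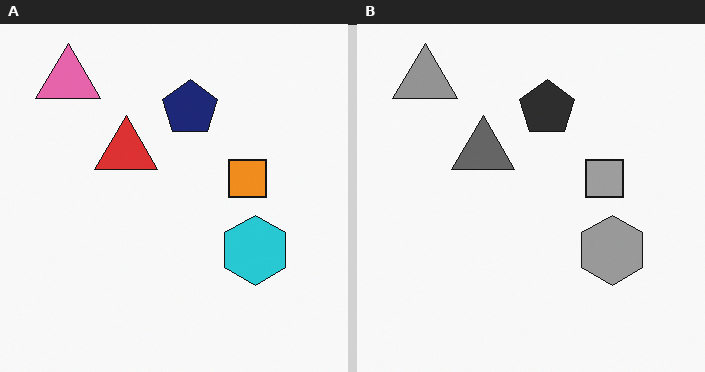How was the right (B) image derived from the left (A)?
Converted to grayscale.

All color is removed — every shape is now a shade of grey.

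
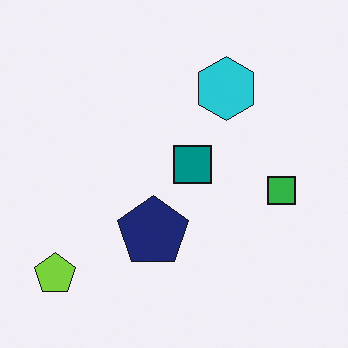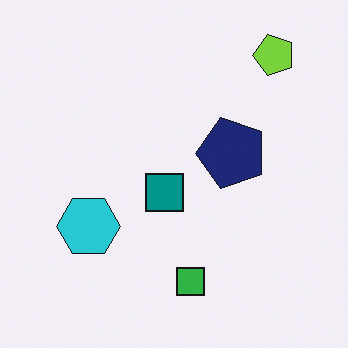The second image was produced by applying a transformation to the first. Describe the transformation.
This is the original image transposed (reflected across the top-left ↔ bottom-right diagonal).

Shapes have swapped their row and column positions — what was in the top-right is now in the bottom-left — a diagonal reflection.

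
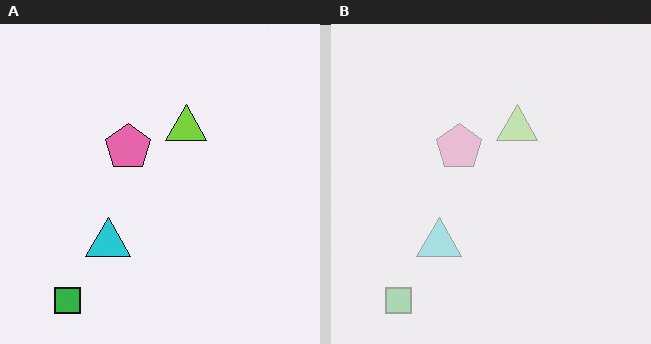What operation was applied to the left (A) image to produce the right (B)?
It was washed out (contrast reduced).

Tones are pushed toward mid-grey across the whole image — a global contrast change.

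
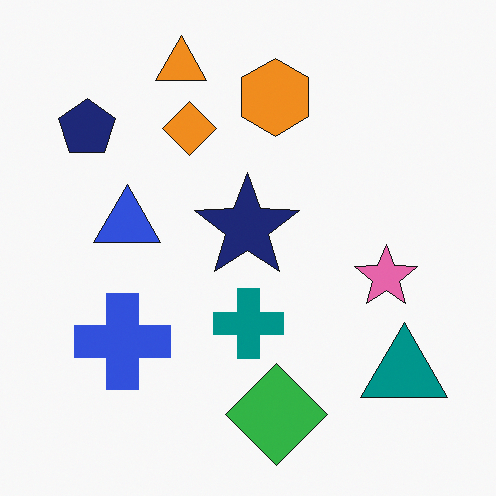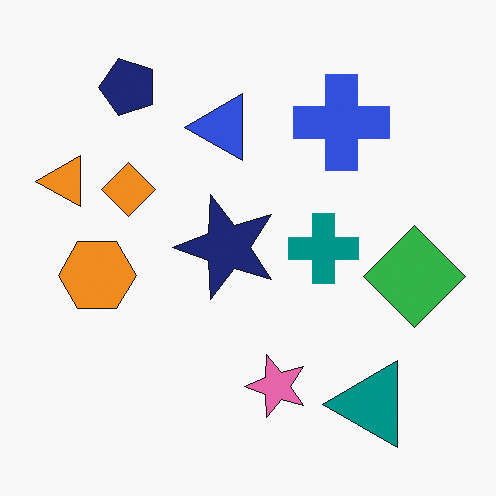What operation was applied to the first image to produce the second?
It was transposed (reflected across the top-left ↔ bottom-right diagonal).

Shapes have swapped their row and column positions — what was in the top-right is now in the bottom-left — a diagonal reflection.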